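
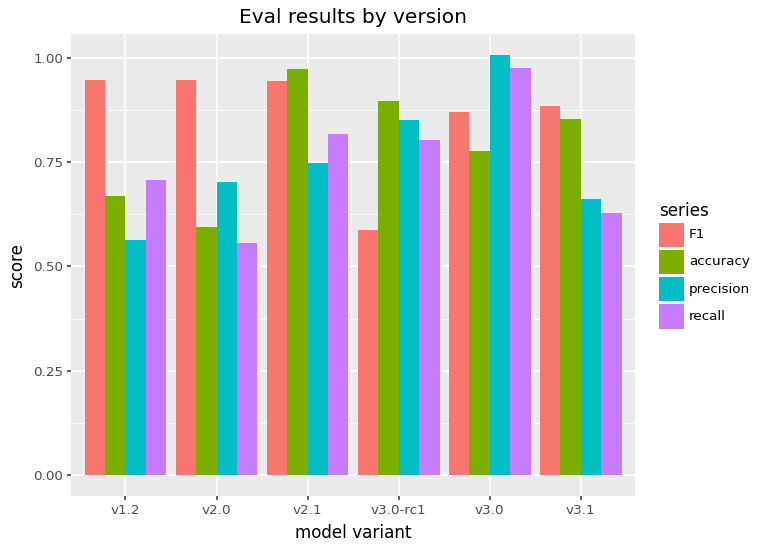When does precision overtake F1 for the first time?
v3.0-rc1

v2.1: precision ≈ 0.7 vs F1 ≈ 0.9 (not yet); v3.0-rc1: precision ≈ 0.9 vs F1 ≈ 0.6 (first crossover).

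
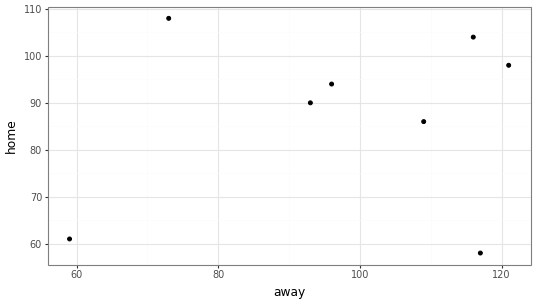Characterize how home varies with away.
no clear correlation

Points are roughly uncorrelated; weak (|r| ≈ 0.2).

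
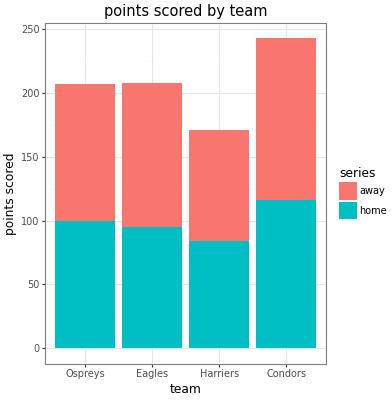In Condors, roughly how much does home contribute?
home top ≈ 125, bottom ≈ 0; segment ≈ 125.

≈ 125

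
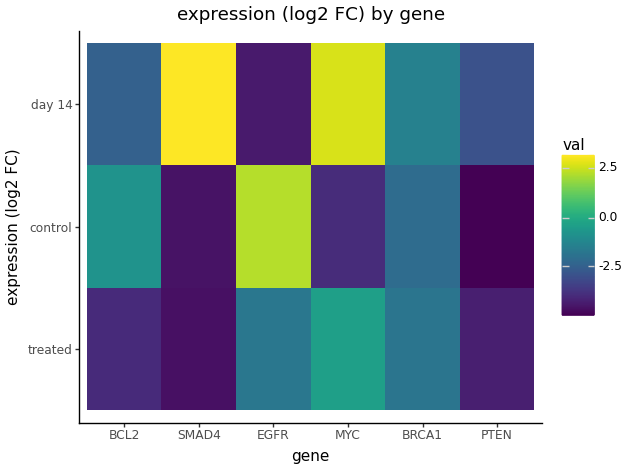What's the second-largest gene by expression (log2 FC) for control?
Top 3 for control: EGFR ≈ 2, BCL2 ≈ -1, BRCA1 ≈ -2.

BCL2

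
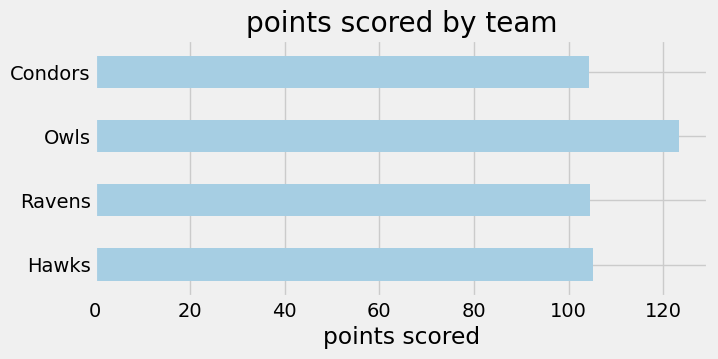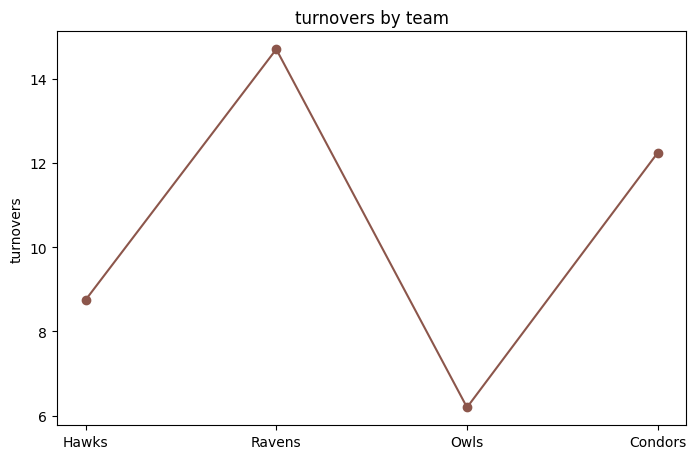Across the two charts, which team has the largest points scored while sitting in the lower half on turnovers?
Owls

Chart 2 median turnovers ≈ 10; below-median teams: Hawks, Owls. Among those, Owls has the highest points scored (≈ 120).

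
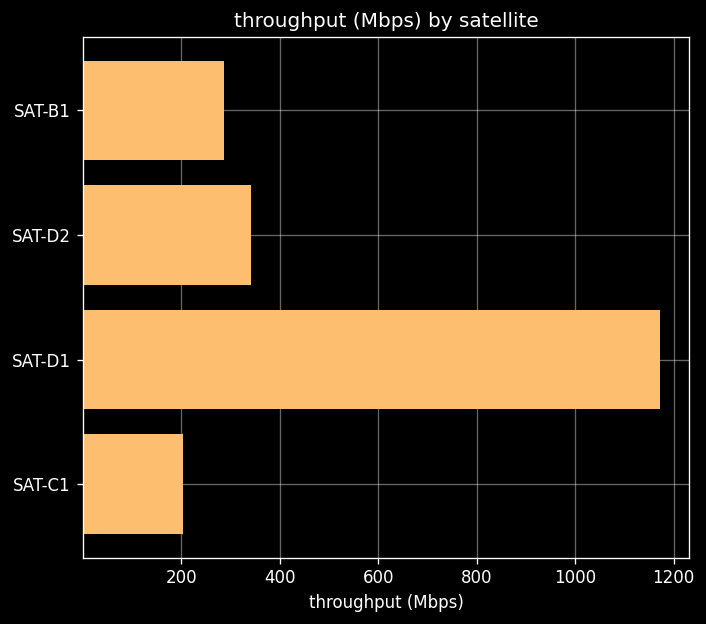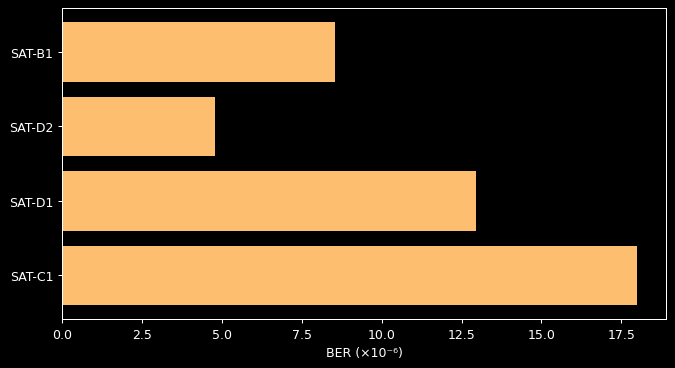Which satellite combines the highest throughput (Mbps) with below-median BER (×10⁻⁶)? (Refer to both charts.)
SAT-D2

Chart 2 median BER (×10⁻⁶) ≈ 10; below-median satellites: SAT-B1, SAT-D2. Among those, SAT-D2 has the highest throughput (Mbps) (≈ 400).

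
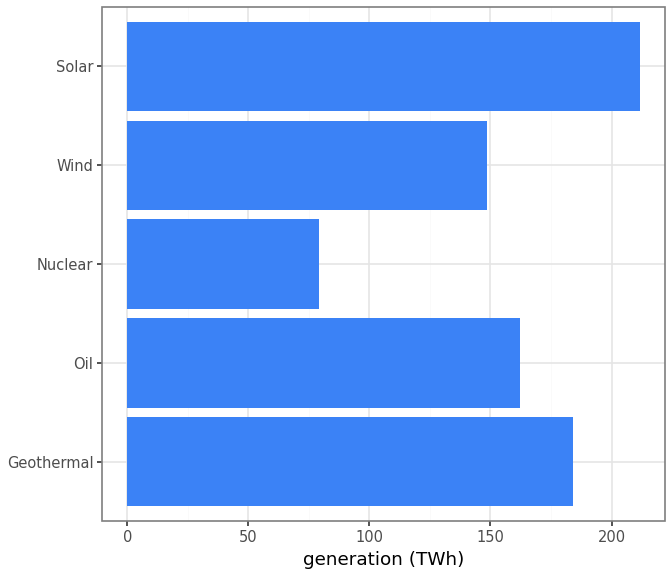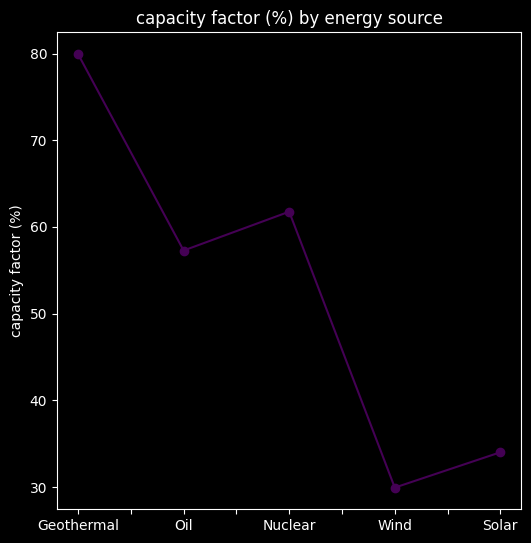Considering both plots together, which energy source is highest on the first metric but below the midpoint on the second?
Chart 2 median capacity factor (%) ≈ 60; below-median energy sources: Wind, Solar. Among those, Solar has the highest generation (TWh) (≈ 220).

Solar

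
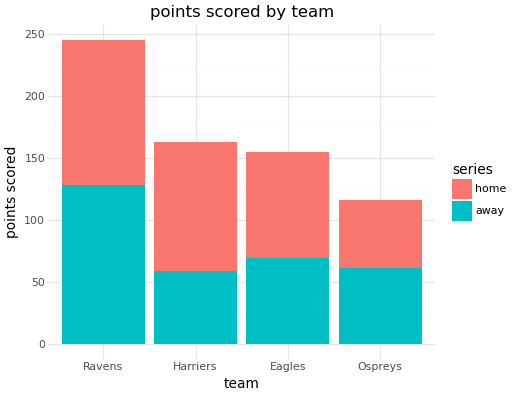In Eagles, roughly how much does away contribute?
≈ 75

away top ≈ 75, bottom ≈ 0; segment ≈ 75.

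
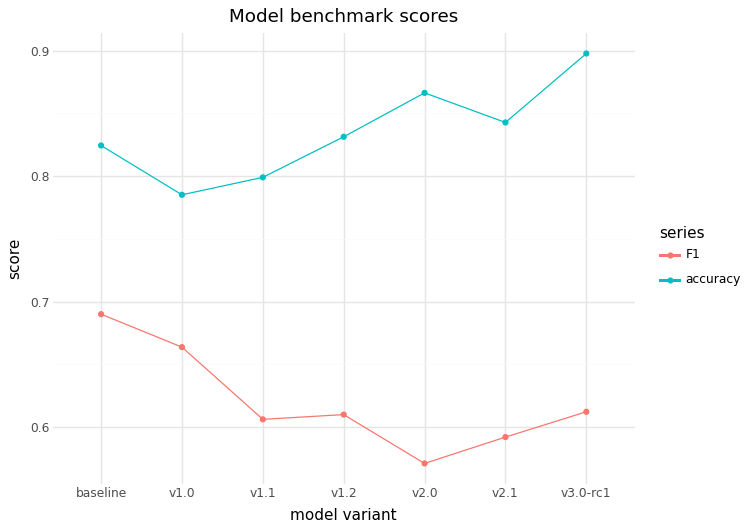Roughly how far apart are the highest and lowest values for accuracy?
Max v3.0-rc1 ≈ 0.90, min v1.0 ≈ 0.80; range ≈ 0.10.

≈ 0.10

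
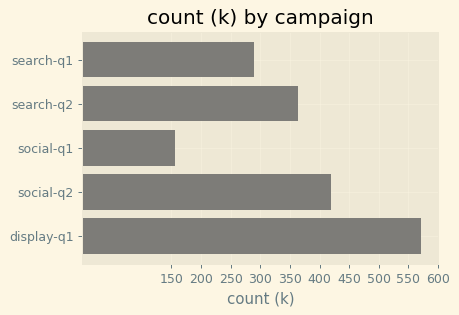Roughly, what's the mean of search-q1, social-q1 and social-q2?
(300 + 150 + 400) / 3 ≈ 283.

≈ 283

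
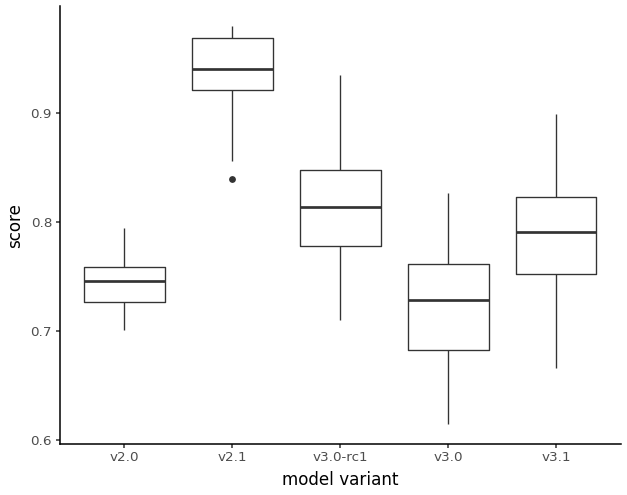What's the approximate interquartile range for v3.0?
≈ 0.08

Q3 ≈ 0.76, Q1 ≈ 0.68; IQR ≈ 0.08.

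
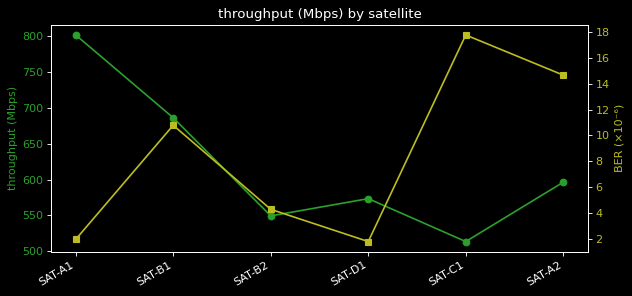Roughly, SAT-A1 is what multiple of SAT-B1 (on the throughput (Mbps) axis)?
≈ 1.19×

SAT-A1 ≈ 800, SAT-B1 ≈ 675; 800/675 ≈ 1.19.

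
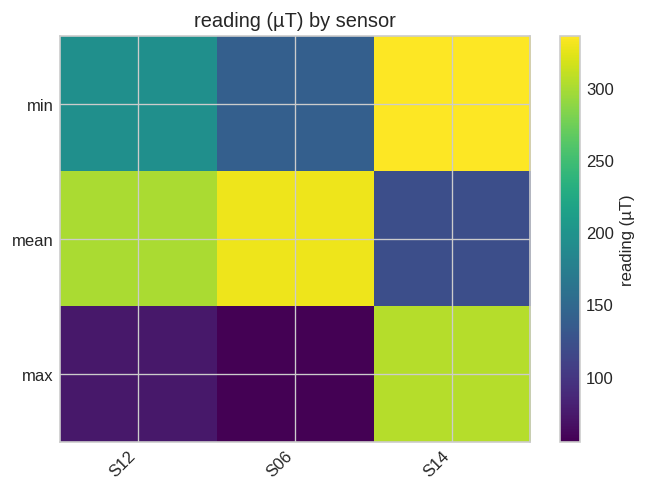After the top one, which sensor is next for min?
S12

Top 3 for min: S14 ≈ 325, S12 ≈ 200, S06 ≈ 150.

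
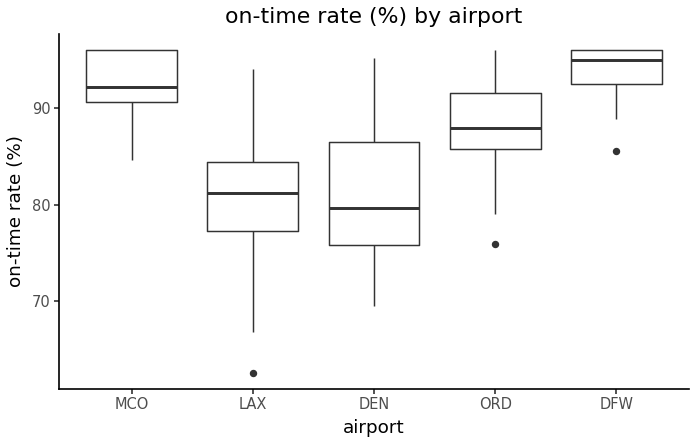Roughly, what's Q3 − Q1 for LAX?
Q3 ≈ 84, Q1 ≈ 78; IQR ≈ 6.

≈ 6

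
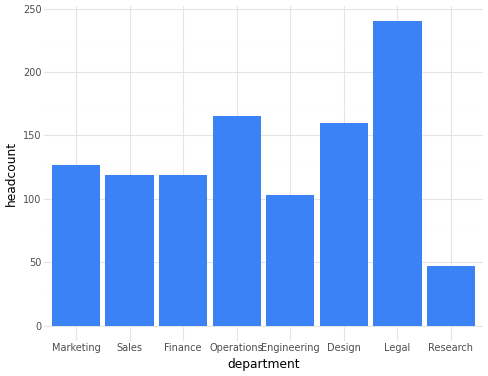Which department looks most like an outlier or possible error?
Legal ≈ 240; the rest sit between ≈ 40 and ≈ 160.

Legal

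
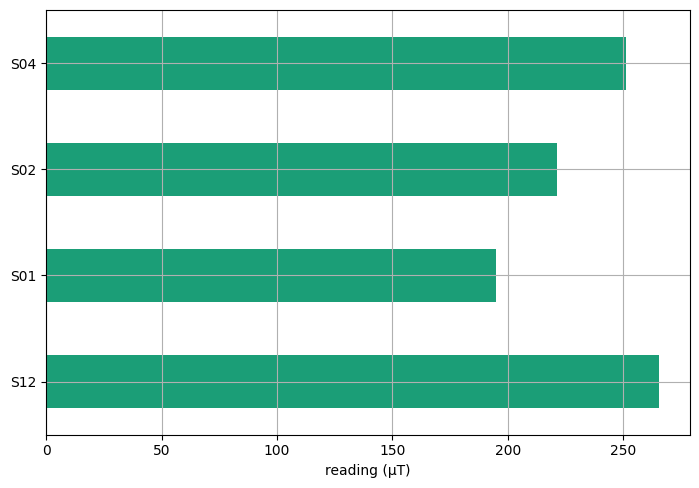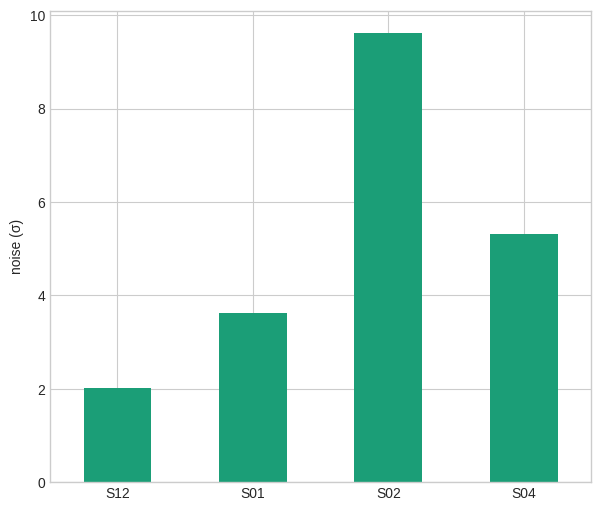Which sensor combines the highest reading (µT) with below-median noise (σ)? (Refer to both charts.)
S12

Chart 2 median noise (σ) ≈ 4; below-median sensors: S12, S01. Among those, S12 has the highest reading (µT) (≈ 275).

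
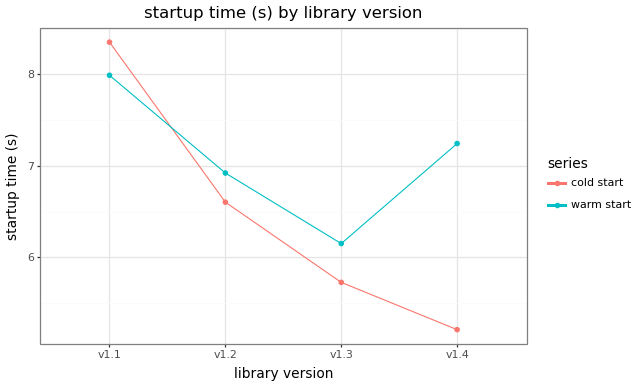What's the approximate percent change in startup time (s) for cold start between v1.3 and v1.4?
v1.3 ≈ 5.5, v1.4 ≈ 5.0; (5.0 − 5.5) / 5.5 ≈ -9.1%.

≈ -9.1%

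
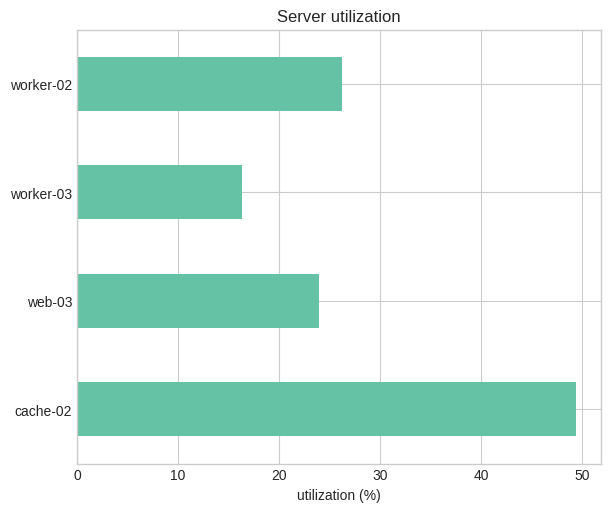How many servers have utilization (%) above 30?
1

Above 30: cache-02.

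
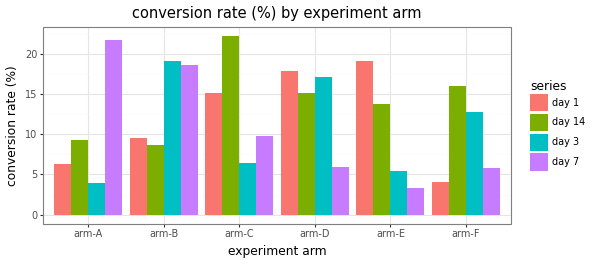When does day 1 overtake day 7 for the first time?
arm-C

arm-B: day 1 ≈ 10 vs day 7 ≈ 18 (not yet); arm-C: day 1 ≈ 16 vs day 7 ≈ 10 (first crossover).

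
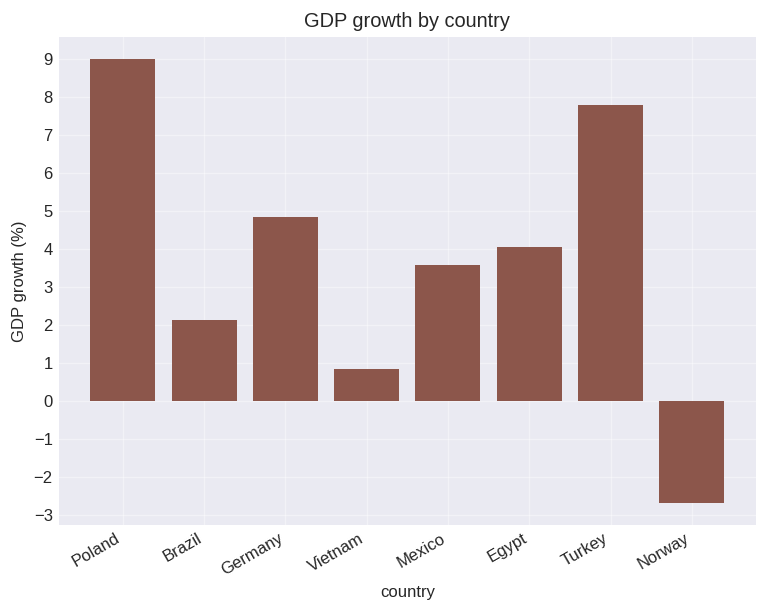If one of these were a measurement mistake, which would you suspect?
Norway ≈ -3; the rest sit between ≈ 1 and ≈ 9.

Norway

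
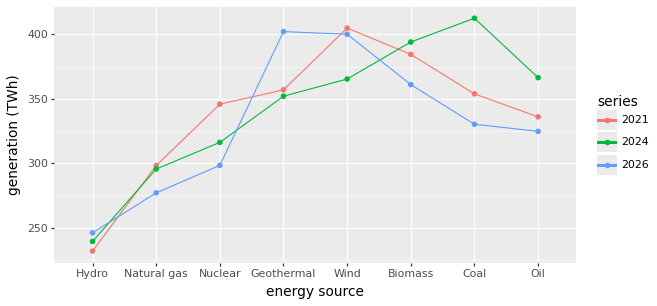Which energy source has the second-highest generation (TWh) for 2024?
Biomass

Top 3 for 2024: Coal ≈ 420, Biomass ≈ 400, Oil ≈ 360.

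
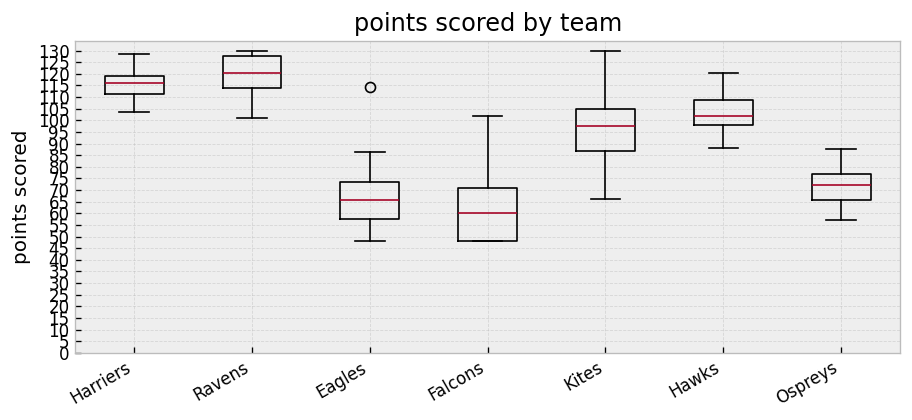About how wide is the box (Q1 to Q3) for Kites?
Q3 ≈ 105, Q1 ≈ 85; IQR ≈ 20.

≈ 20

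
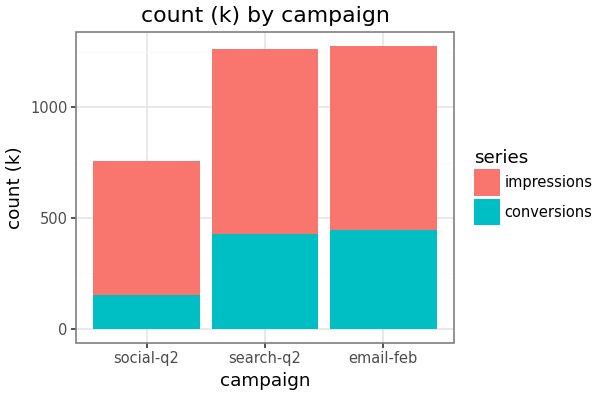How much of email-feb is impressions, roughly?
≈ 800

impressions top ≈ 1200, bottom ≈ 400; segment ≈ 800.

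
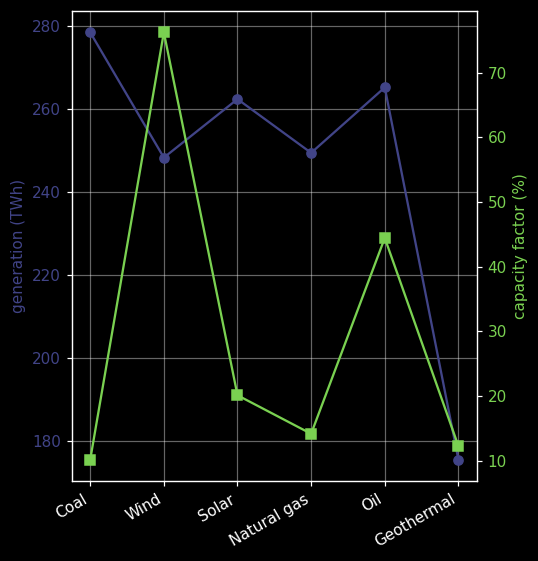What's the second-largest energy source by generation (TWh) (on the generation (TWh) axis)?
Top 3 (on the generation (TWh) axis): Coal ≈ 280, Oil ≈ 270, Solar ≈ 260.

Oil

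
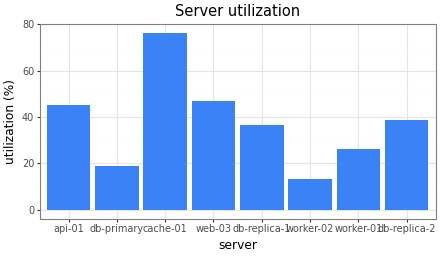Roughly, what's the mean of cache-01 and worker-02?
(80 + 10) / 2 ≈ 45.

≈ 45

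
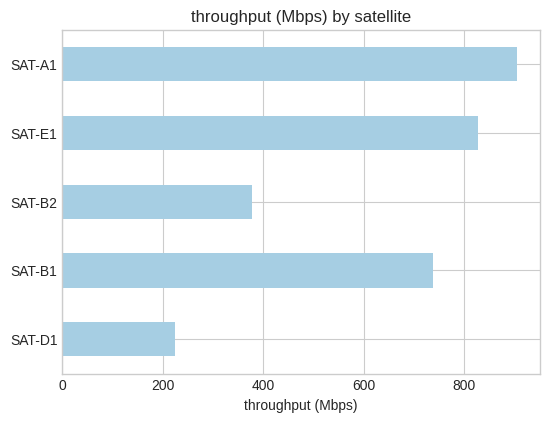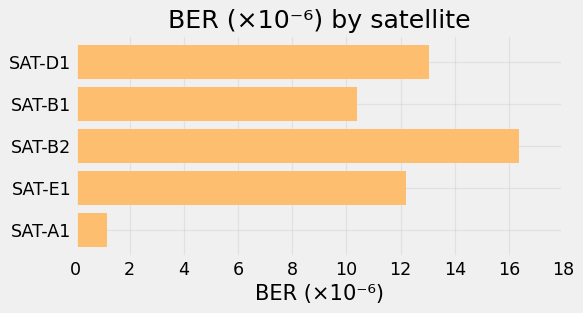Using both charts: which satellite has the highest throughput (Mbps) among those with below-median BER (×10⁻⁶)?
Chart 2 median BER (×10⁻⁶) ≈ 12; below-median satellites: SAT-B1, SAT-A1. Among those, SAT-A1 has the highest throughput (Mbps) (≈ 900).

SAT-A1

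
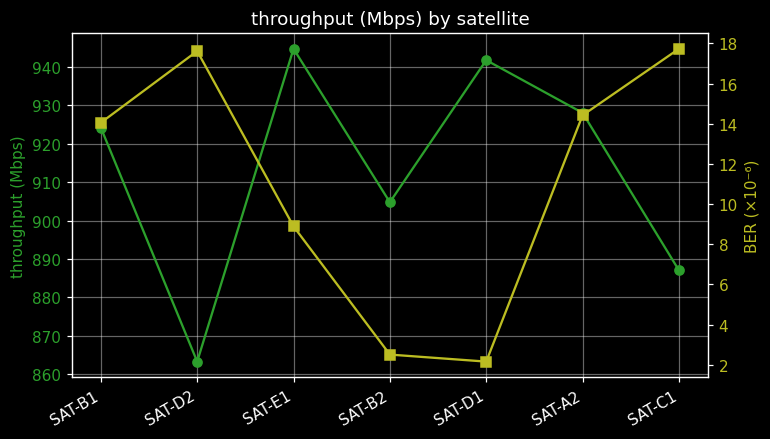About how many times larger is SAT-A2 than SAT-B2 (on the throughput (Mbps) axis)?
≈ 1.03×

SAT-A2 ≈ 930, SAT-B2 ≈ 900; 930/900 ≈ 1.03.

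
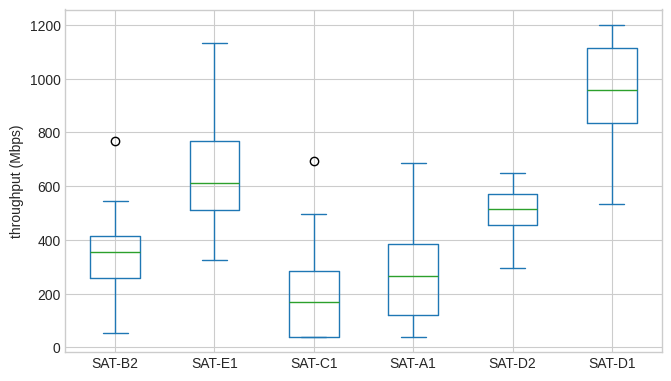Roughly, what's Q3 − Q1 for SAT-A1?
Q3 ≈ 400, Q1 ≈ 100; IQR ≈ 300.

≈ 300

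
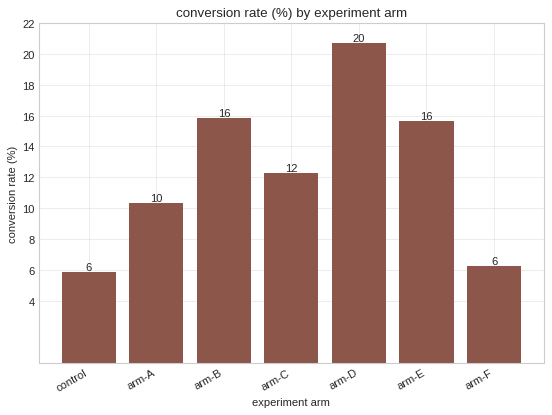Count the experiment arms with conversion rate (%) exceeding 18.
Above 18: arm-D.

1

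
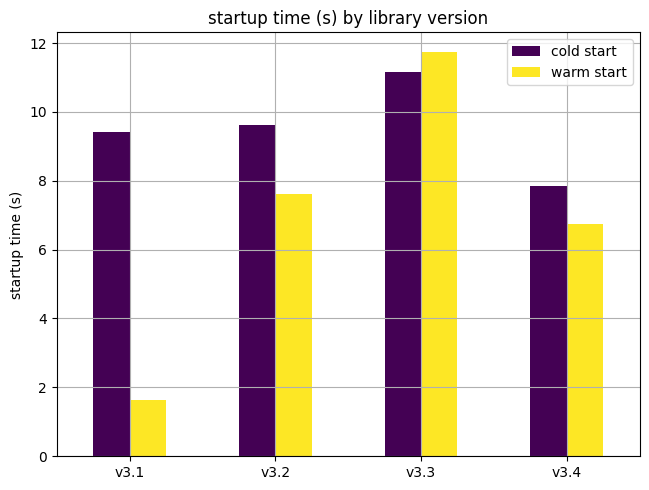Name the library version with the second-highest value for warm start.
v3.2

Top 3 for warm start: v3.3 ≈ 12, v3.2 ≈ 8, v3.4 ≈ 7.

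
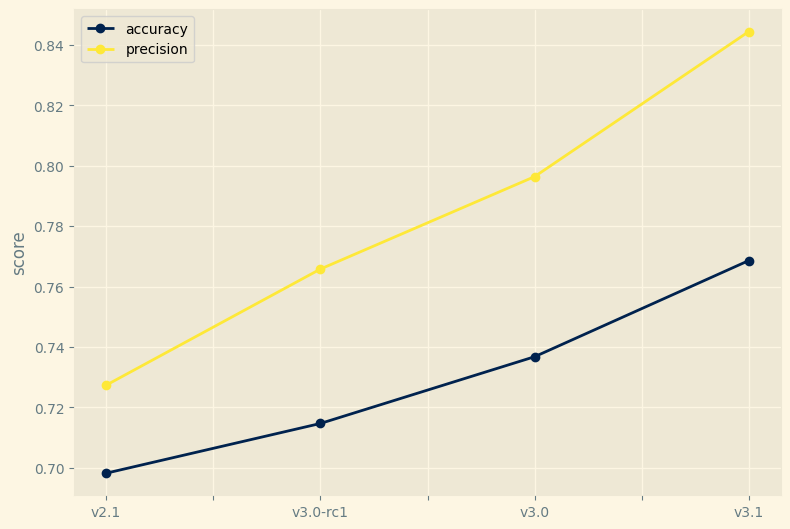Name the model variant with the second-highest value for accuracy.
Top 3 for accuracy: v3.1 ≈ 0.76, v3.0 ≈ 0.74, v3.0-rc1 ≈ 0.72.

v3.0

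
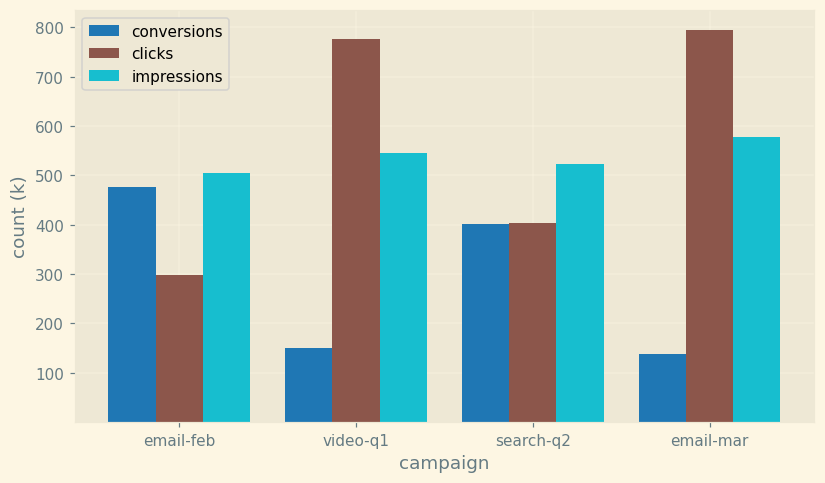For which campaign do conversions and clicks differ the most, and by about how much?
email-mar, ≈ 700 k

email-mar: conversions ≈ 100, clicks ≈ 800 → gap ≈ 700. Next-largest (video-q1) is only ≈ 600.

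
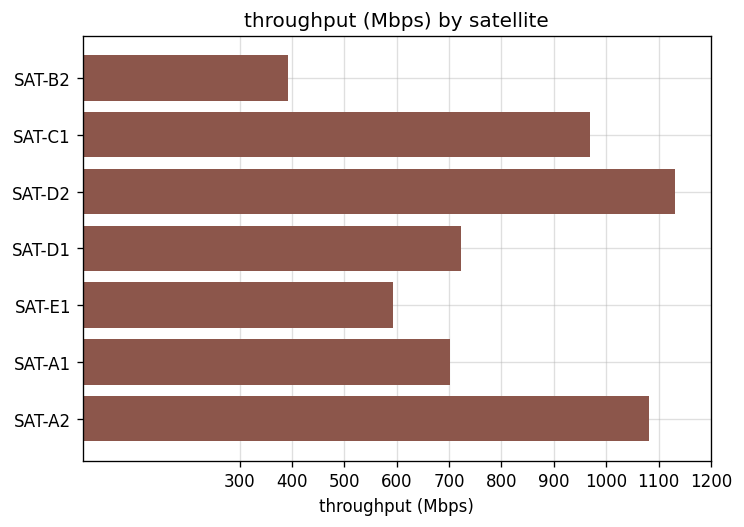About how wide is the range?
Max SAT-D2 ≈ 1100, min SAT-B2 ≈ 400; range ≈ 700.

≈ 700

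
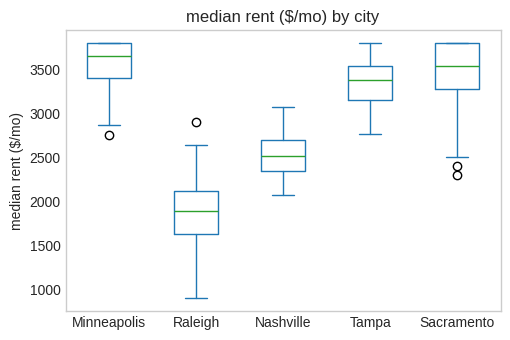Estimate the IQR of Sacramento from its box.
≈ 600

Q3 ≈ 3800, Q1 ≈ 3200; IQR ≈ 600.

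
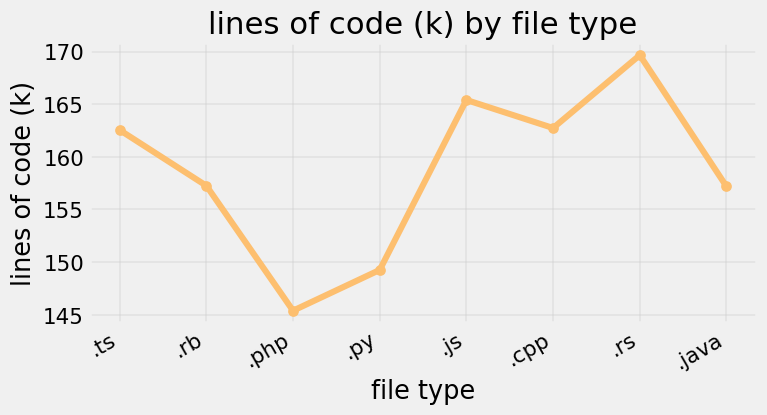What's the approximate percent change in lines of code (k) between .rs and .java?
.rs ≈ 170, .java ≈ 155; (155 − 170) / 170 ≈ -8.8%.

≈ -8.8%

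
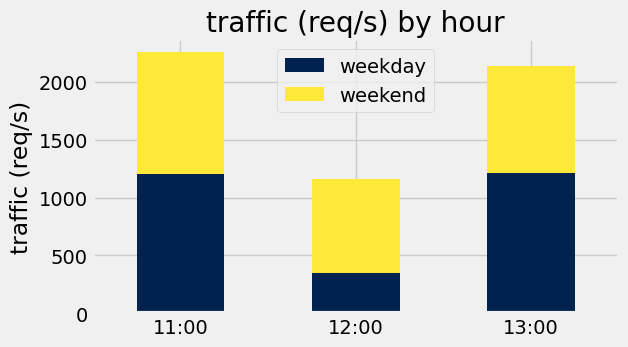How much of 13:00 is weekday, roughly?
≈ 1200

weekday top ≈ 1200, bottom ≈ 0; segment ≈ 1200.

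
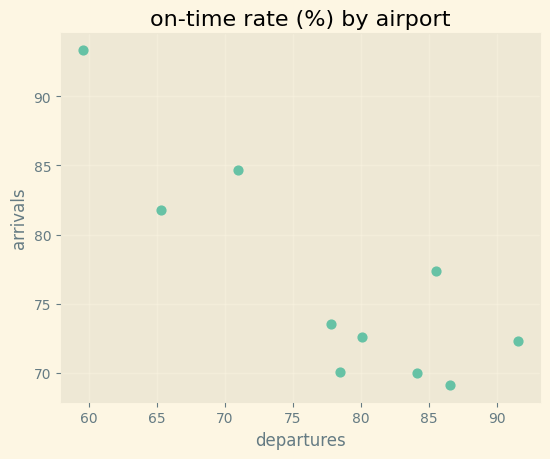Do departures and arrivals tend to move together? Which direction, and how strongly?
negative, strong

Points are negatively correlated; strong (|r| ≈ 0.8).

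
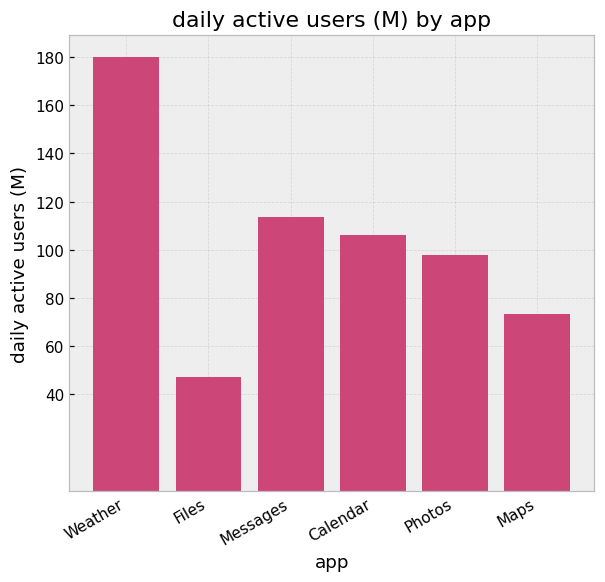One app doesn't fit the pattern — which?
Weather

Weather ≈ 180; the rest sit between ≈ 40 and ≈ 120.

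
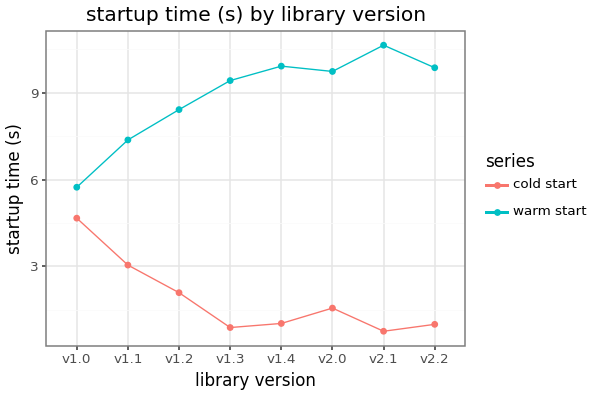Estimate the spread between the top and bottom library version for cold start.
≈ 4

Max v1.0 ≈ 5, min v2.1 ≈ 1; range ≈ 4.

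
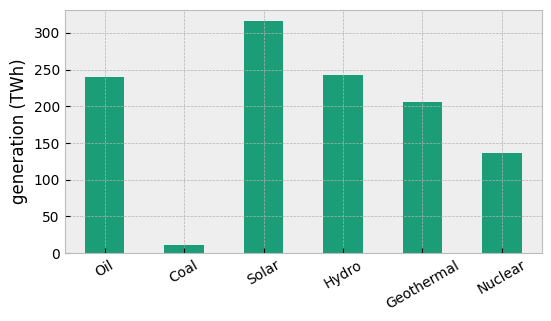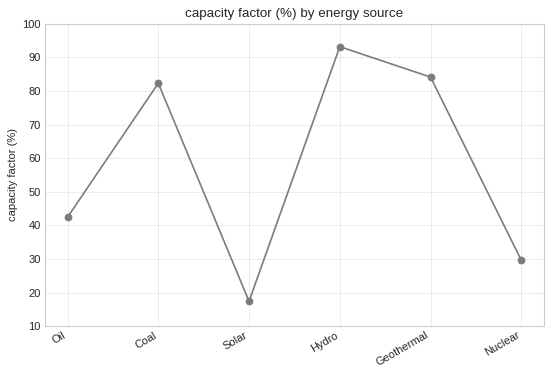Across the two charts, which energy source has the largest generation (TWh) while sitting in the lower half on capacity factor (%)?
Solar

Chart 2 median capacity factor (%) ≈ 60; below-median energy sources: Oil, Solar, Nuclear. Among those, Solar has the highest generation (TWh) (≈ 300).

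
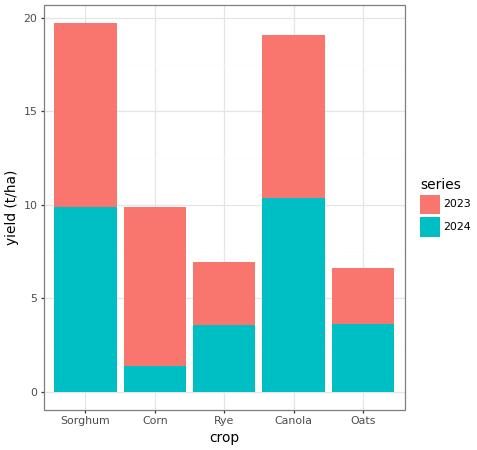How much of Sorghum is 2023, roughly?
2023 top ≈ 20, bottom ≈ 10; segment ≈ 10.

≈ 10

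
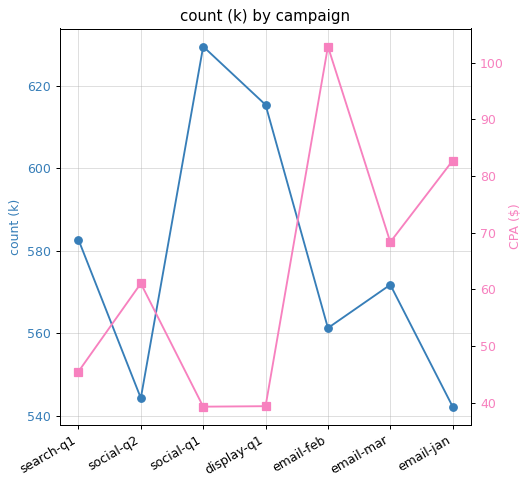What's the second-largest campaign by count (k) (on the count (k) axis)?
Top 3 (on the count (k) axis): social-q1 ≈ 630, display-q1 ≈ 620, search-q1 ≈ 580.

display-q1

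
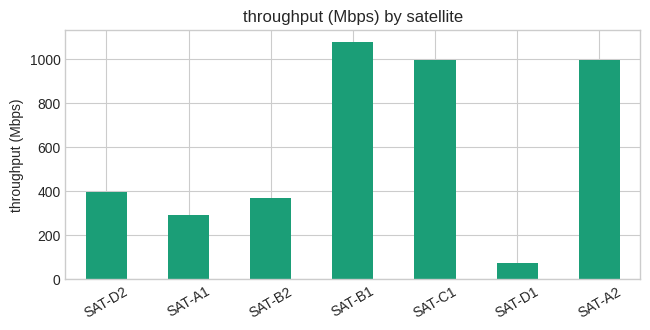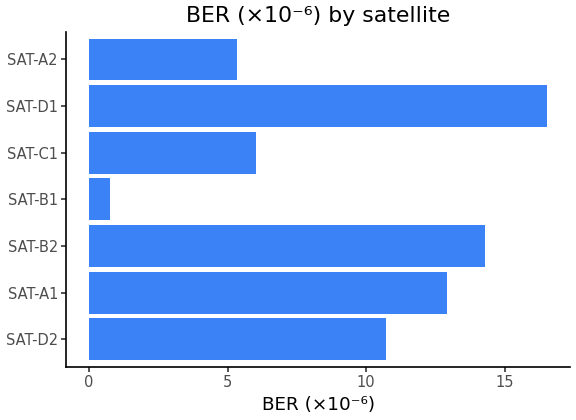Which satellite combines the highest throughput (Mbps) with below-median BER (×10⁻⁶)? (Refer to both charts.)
SAT-B1

Chart 2 median BER (×10⁻⁶) ≈ 10; below-median satellites: SAT-B1, SAT-C1, SAT-A2. Among those, SAT-B1 has the highest throughput (Mbps) (≈ 1100).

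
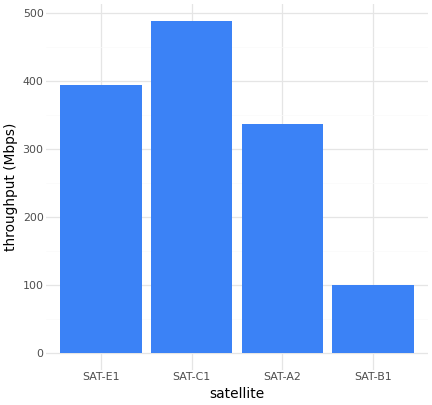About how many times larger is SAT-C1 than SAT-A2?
≈ 1.43×

SAT-C1 ≈ 500, SAT-A2 ≈ 350; 500/350 ≈ 1.43.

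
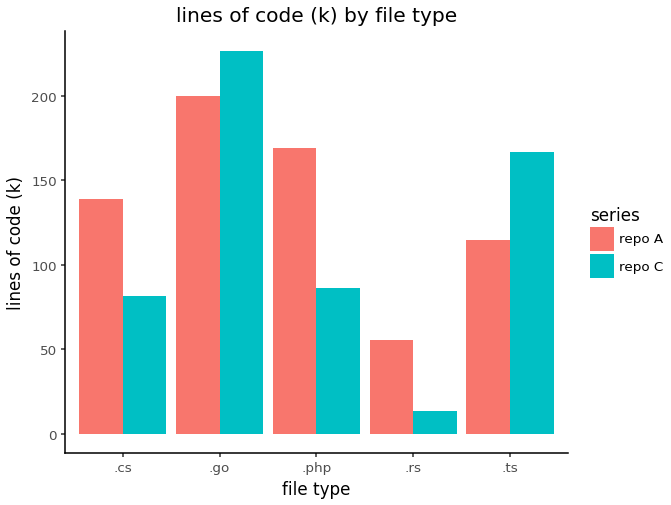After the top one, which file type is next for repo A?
.php

Top 3 for repo A: .go ≈ 200, .php ≈ 160, .cs ≈ 140.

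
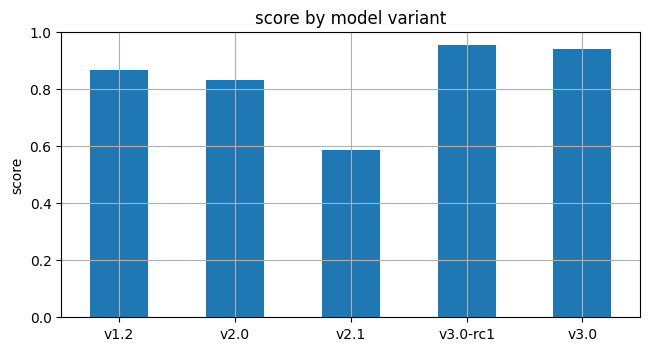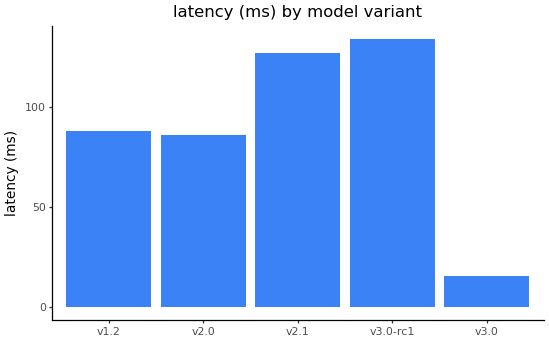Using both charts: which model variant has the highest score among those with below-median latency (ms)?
Chart 2 median latency (ms) ≈ 80; below-median model variants: v2.0, v3.0. Among those, v3.0 has the highest score (≈ 0.9).

v3.0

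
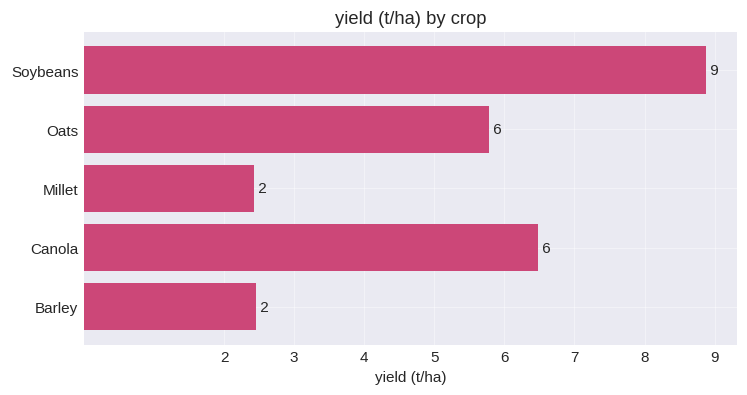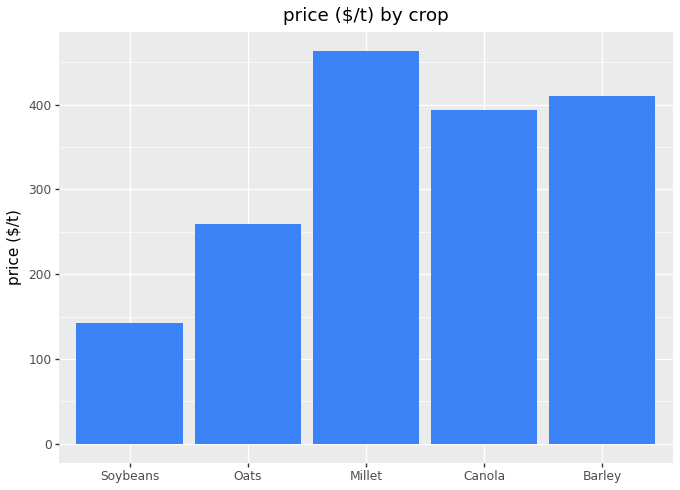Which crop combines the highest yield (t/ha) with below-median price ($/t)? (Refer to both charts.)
Soybeans

Chart 2 median price ($/t) ≈ 400; below-median crops: Soybeans, Oats. Among those, Soybeans has the highest yield (t/ha) (≈ 9).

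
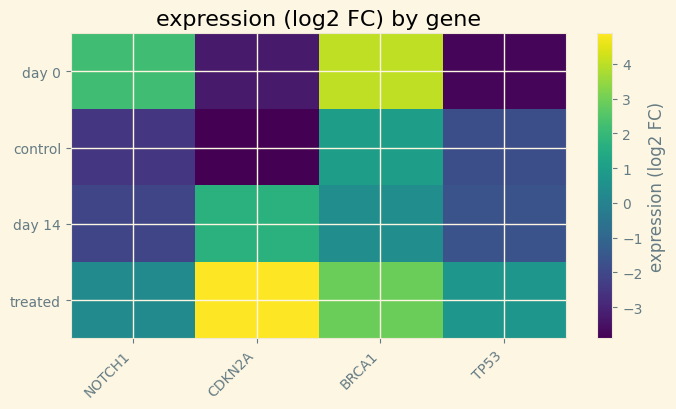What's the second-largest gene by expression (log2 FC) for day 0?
NOTCH1

Top 3 for day 0: BRCA1 ≈ 4, NOTCH1 ≈ 2, CDKN2A ≈ -3.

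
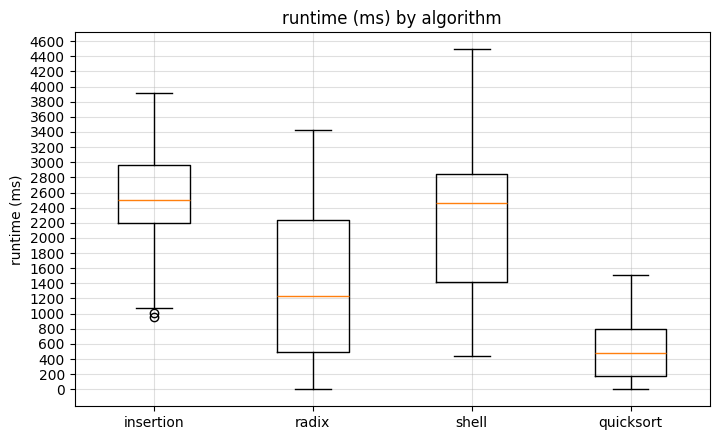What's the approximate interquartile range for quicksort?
≈ 600

Q3 ≈ 800, Q1 ≈ 200; IQR ≈ 600.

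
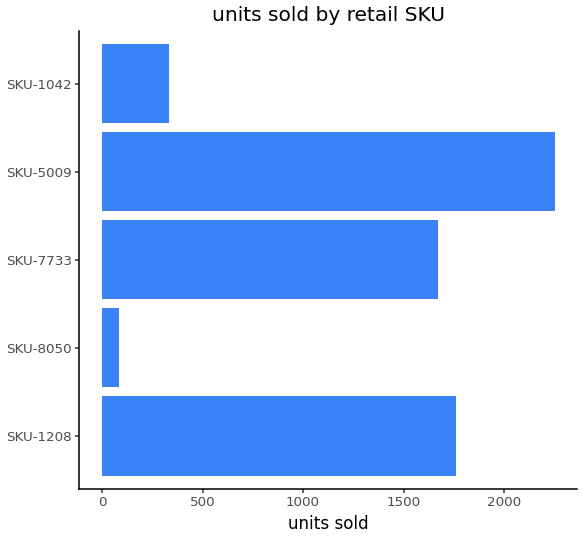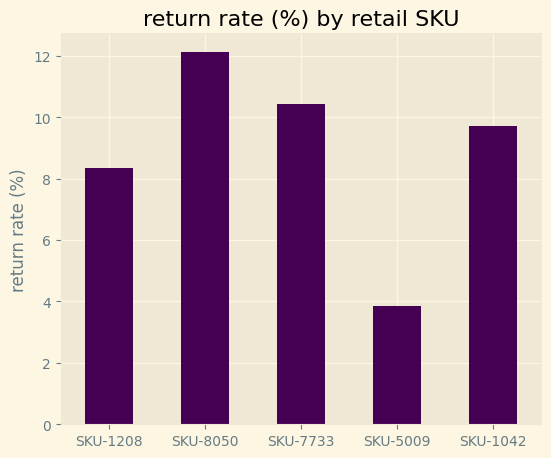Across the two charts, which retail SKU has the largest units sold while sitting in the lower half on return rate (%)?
Chart 2 median return rate (%) ≈ 10; below-median retail SKUs: SKU-1208, SKU-5009. Among those, SKU-5009 has the highest units sold (≈ 2500).

SKU-5009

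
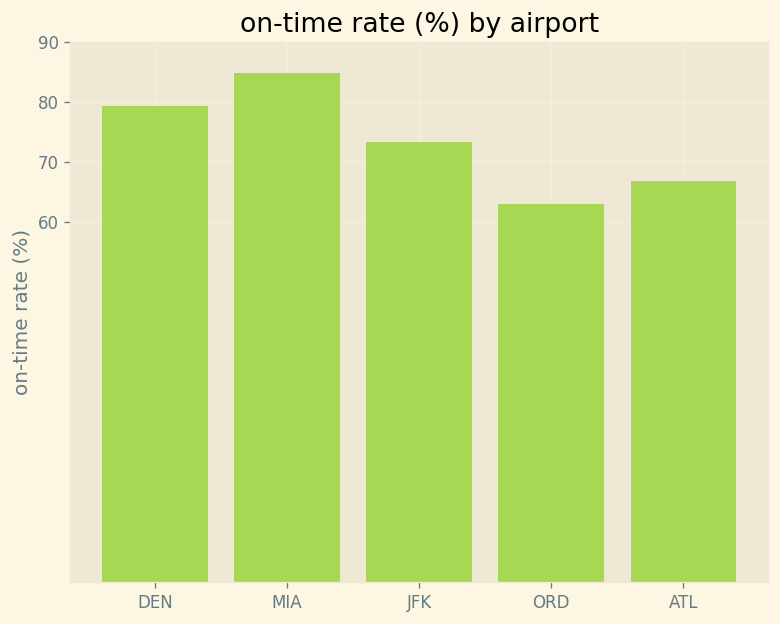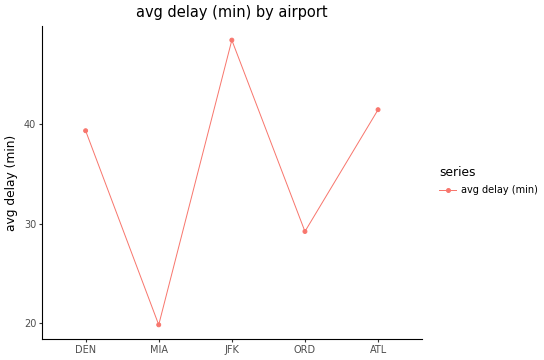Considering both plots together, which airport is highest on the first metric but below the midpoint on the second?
Chart 2 median avg delay (min) ≈ 40; below-median airports: MIA, ORD. Among those, MIA has the highest on-time rate (%) (≈ 80).

MIA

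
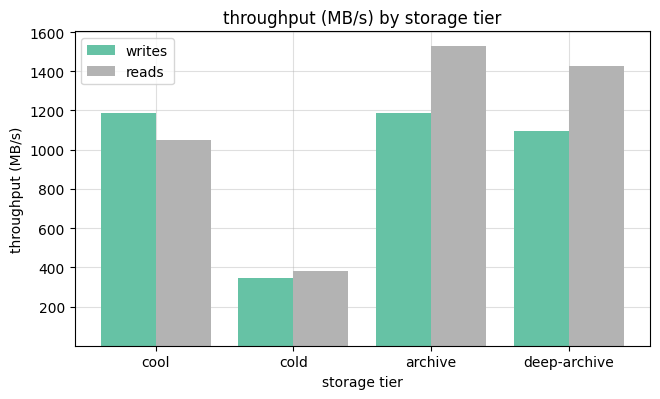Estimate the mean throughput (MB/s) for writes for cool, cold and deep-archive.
≈ 867

(1200 + 400 + 1000) / 3 ≈ 867.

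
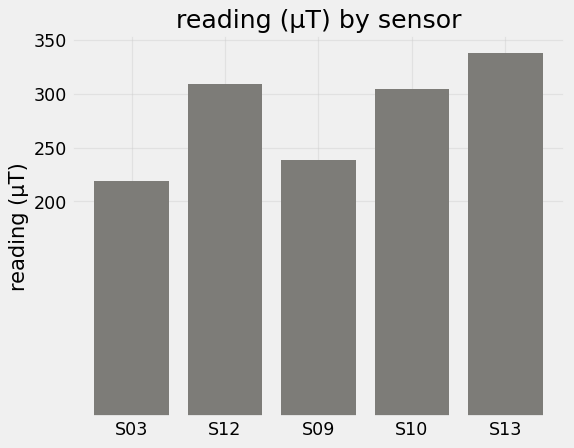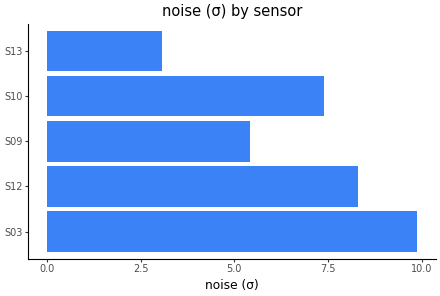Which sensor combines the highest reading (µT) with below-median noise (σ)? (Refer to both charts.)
Chart 2 median noise (σ) ≈ 7; below-median sensors: S09, S13. Among those, S13 has the highest reading (µT) (≈ 350).

S13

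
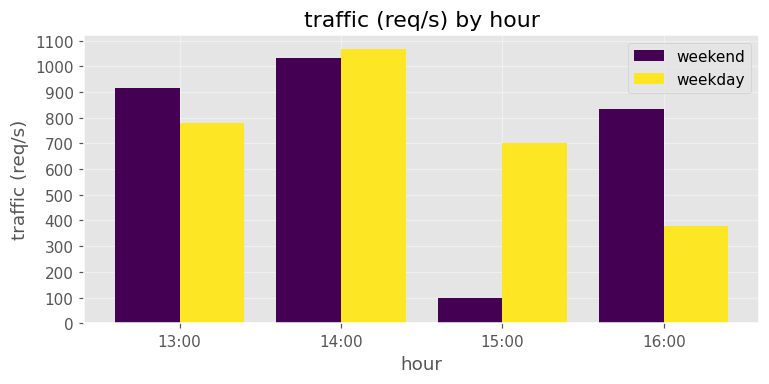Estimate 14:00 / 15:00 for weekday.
14:00 ≈ 1100, 15:00 ≈ 700; 1100/700 ≈ 1.57.

≈ 1.57×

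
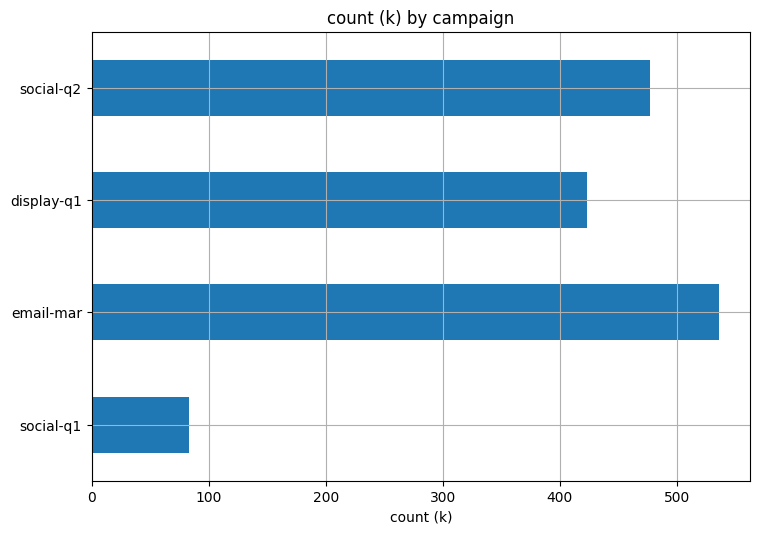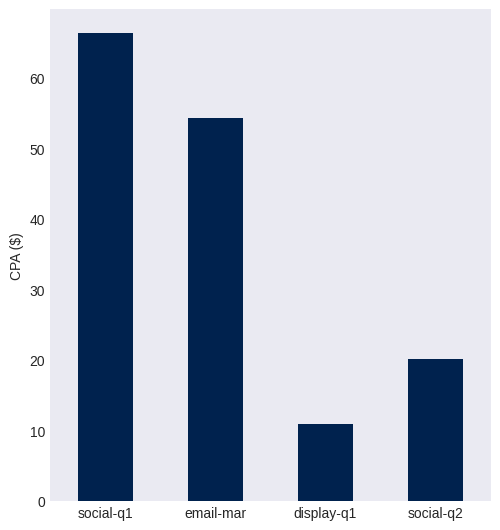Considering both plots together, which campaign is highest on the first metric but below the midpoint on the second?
Chart 2 median CPA ($) ≈ 40; below-median campaigns: display-q1, social-q2. Among those, social-q2 has the highest count (k) (≈ 500).

social-q2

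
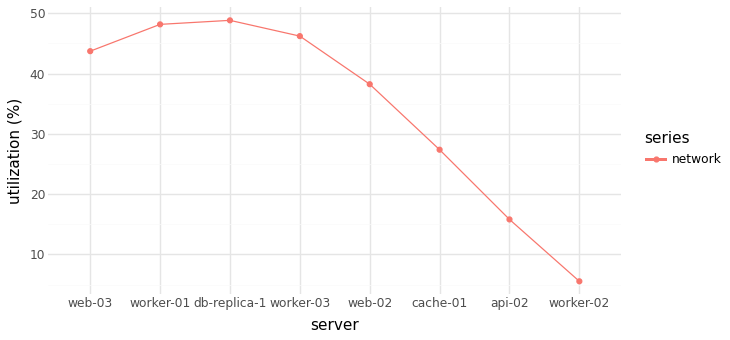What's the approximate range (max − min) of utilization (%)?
Max db-replica-1 ≈ 50, min worker-02 ≈ 5; range ≈ 45.

≈ 45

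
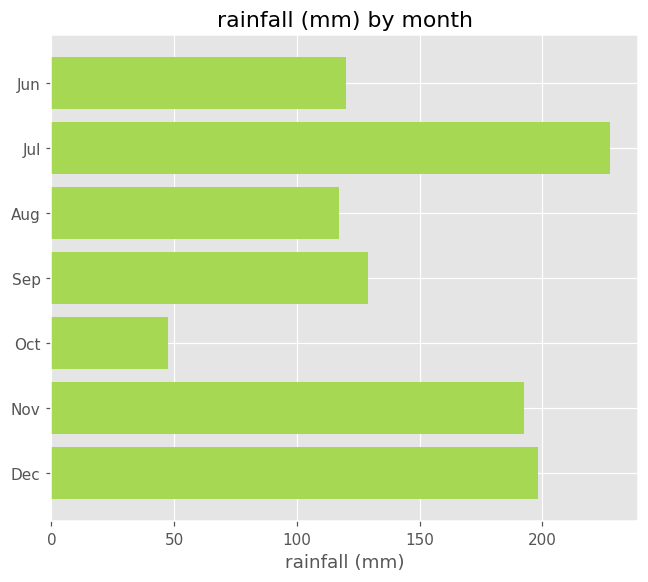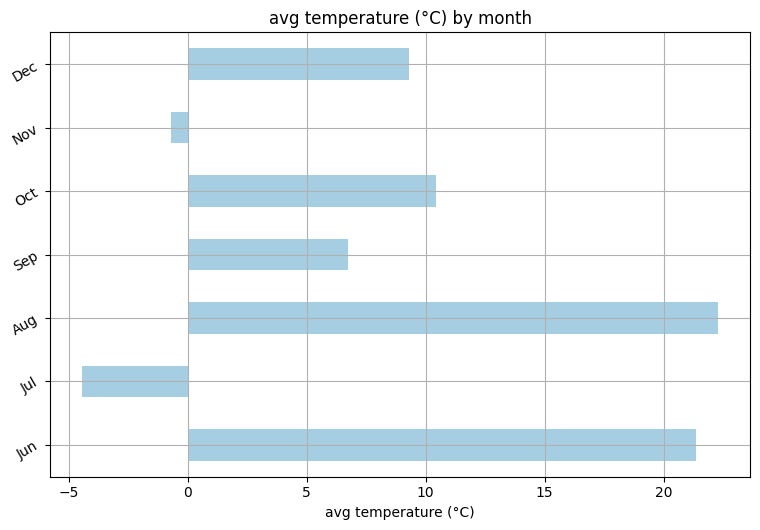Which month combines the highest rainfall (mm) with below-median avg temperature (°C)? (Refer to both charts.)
Jul

Chart 2 median avg temperature (°C) ≈ 10; below-median months: Jul, Sep, Nov. Among those, Jul has the highest rainfall (mm) (≈ 225).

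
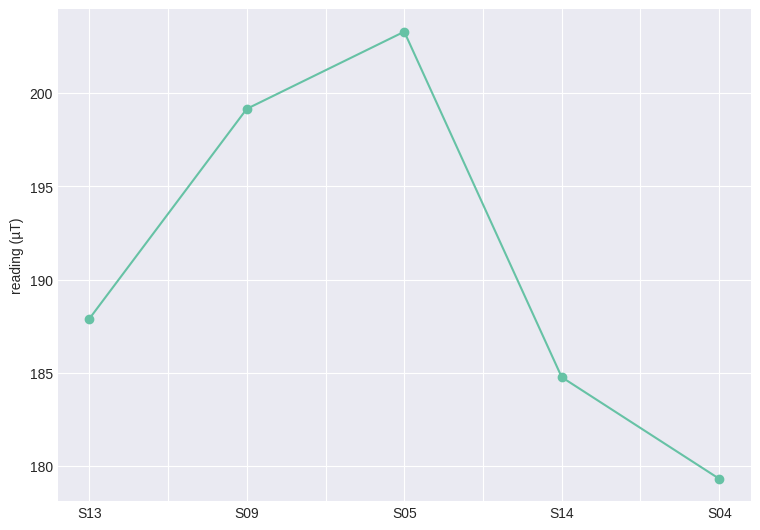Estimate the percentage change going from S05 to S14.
≈ -9.8%

S05 ≈ 204, S14 ≈ 184; (184 − 204) / 204 ≈ -9.8%.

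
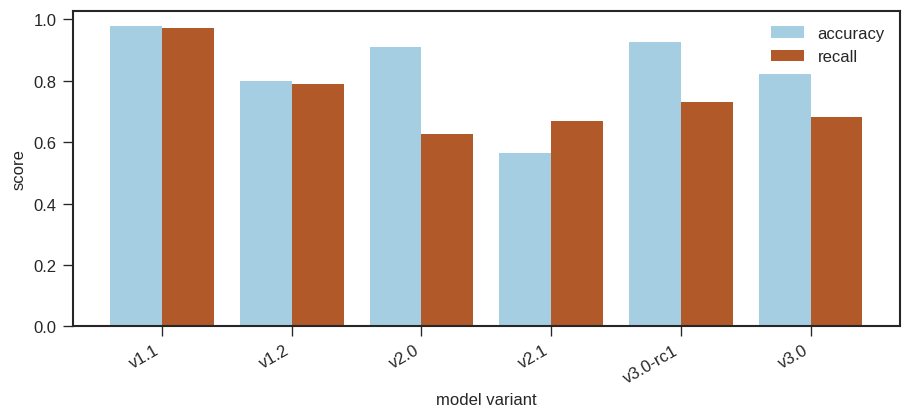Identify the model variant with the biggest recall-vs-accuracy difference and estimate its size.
v2.0: recall ≈ 0.6, accuracy ≈ 0.9 → gap ≈ 0.3. Next-largest (v3.0-rc1) is only ≈ 0.2.

v2.0, ≈ 0.3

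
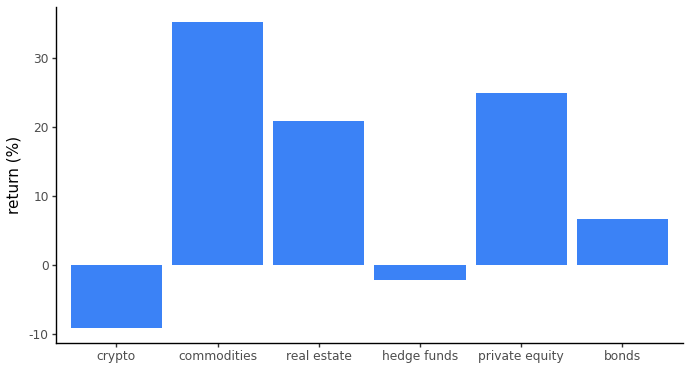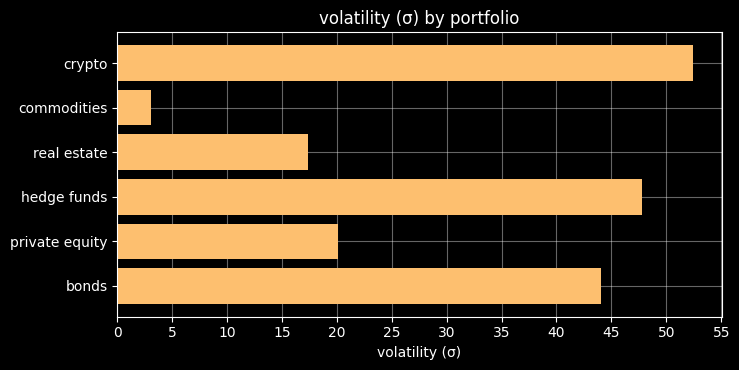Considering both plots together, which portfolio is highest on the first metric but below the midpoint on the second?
commodities

Chart 2 median volatility (σ) ≈ 30; below-median portfolios: commodities, real estate, private equity. Among those, commodities has the highest return (%) (≈ 35).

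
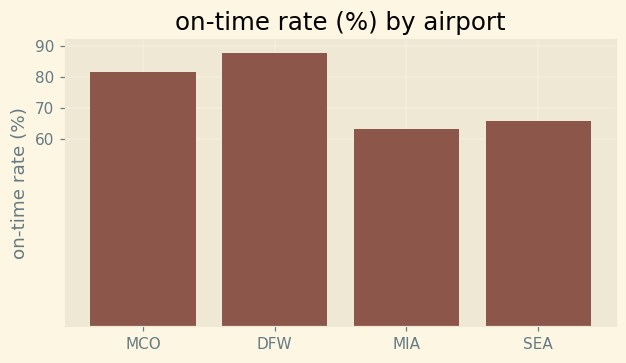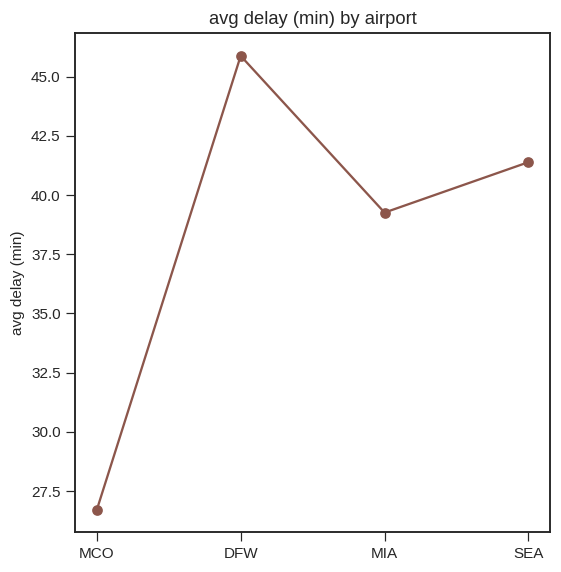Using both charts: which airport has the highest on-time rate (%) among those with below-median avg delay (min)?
Chart 2 median avg delay (min) ≈ 40; below-median airports: MCO, MIA. Among those, MCO has the highest on-time rate (%) (≈ 80).

MCO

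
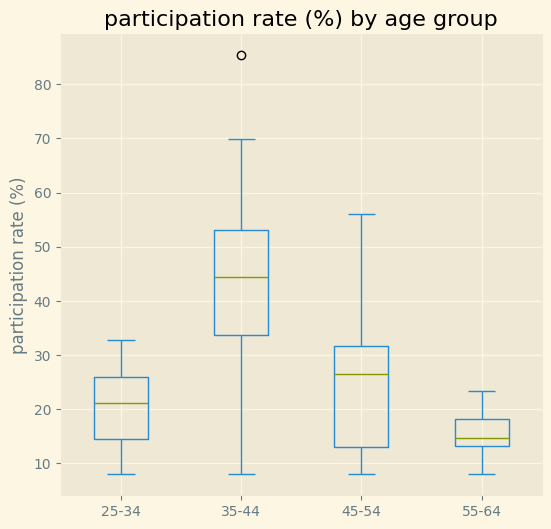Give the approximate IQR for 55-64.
≈ 5

Q3 ≈ 20, Q1 ≈ 15; IQR ≈ 5.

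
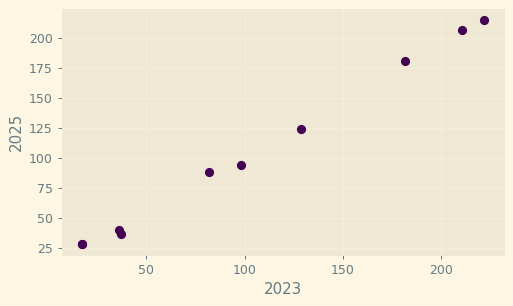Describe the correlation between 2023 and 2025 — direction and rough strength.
positive, strong

Points are positively correlated; strong (|r| ≈ 1.0).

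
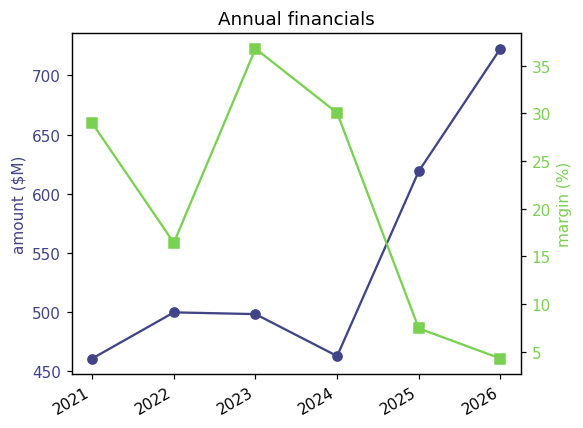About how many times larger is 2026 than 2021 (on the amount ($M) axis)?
2026 ≈ 725, 2021 ≈ 450; 725/450 ≈ 1.61.

≈ 1.61×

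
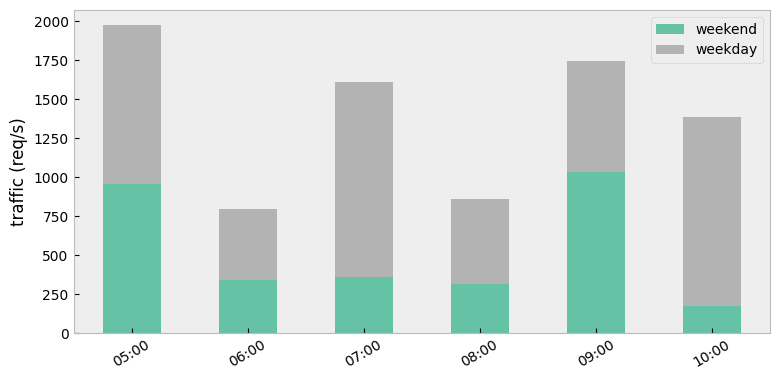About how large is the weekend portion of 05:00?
≈ 1000

weekend top ≈ 1000, bottom ≈ 0; segment ≈ 1000.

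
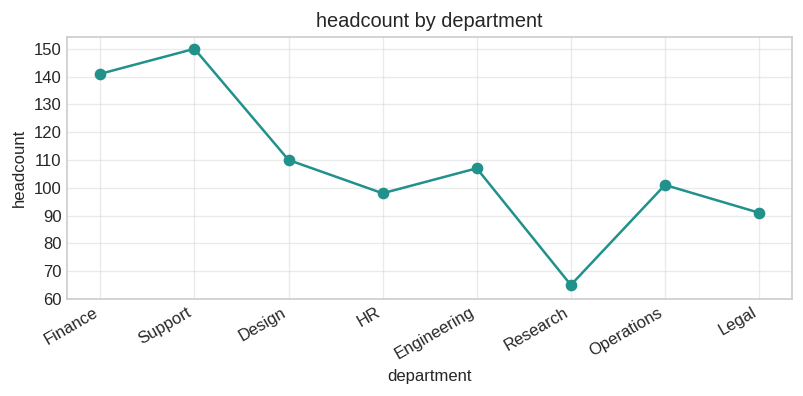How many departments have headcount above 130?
Above 130: Finance, Support.

2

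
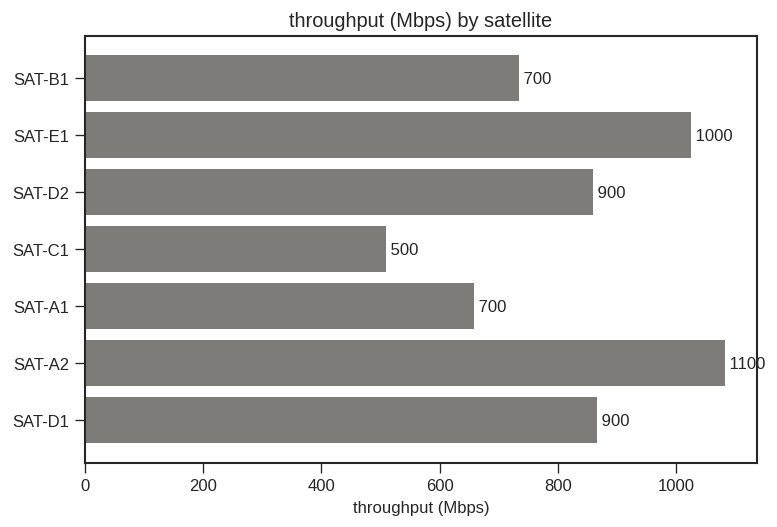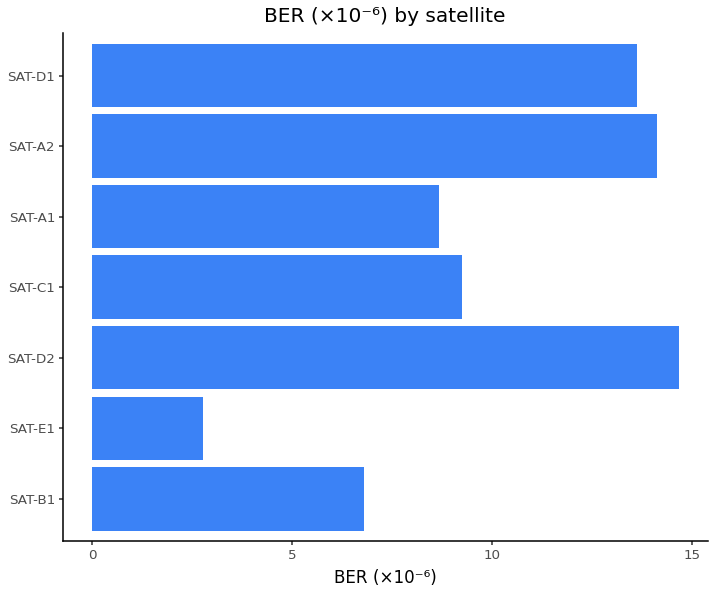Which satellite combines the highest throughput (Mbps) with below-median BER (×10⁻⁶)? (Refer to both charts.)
Chart 2 median BER (×10⁻⁶) ≈ 10; below-median satellites: SAT-B1, SAT-E1, SAT-A1. Among those, SAT-E1 has the highest throughput (Mbps) (≈ 1000).

SAT-E1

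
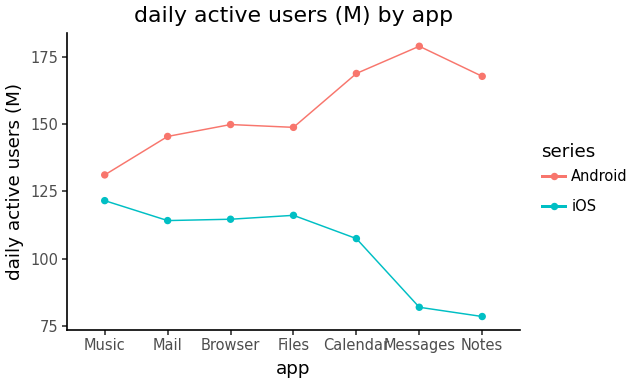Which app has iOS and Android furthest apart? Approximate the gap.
Messages: iOS ≈ 80, Android ≈ 180 → gap ≈ 100. Next-largest (Notes) is only ≈ 90.

Messages, ≈ 100 M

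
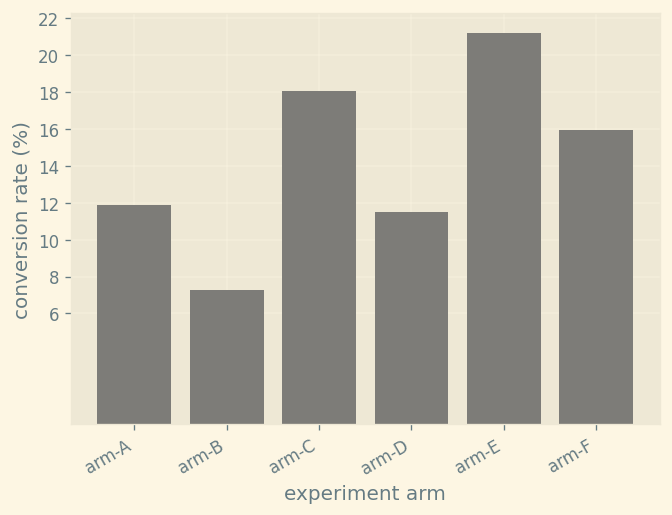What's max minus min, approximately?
Max arm-E ≈ 22, min arm-B ≈ 8; range ≈ 14.

≈ 14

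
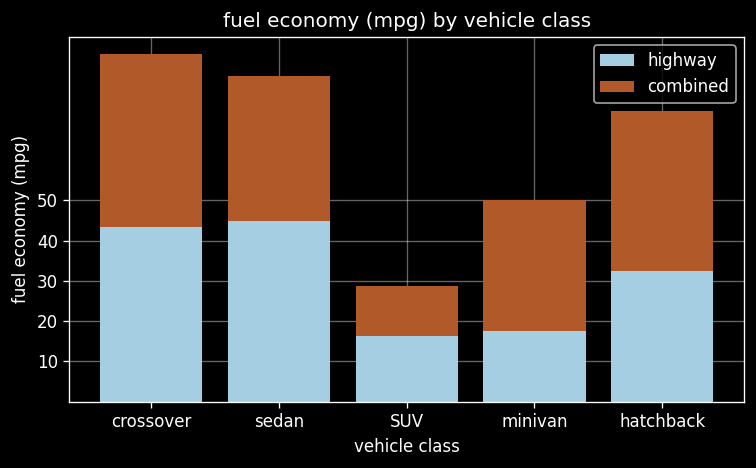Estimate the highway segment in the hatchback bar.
≈ 30

highway top ≈ 30, bottom ≈ 0; segment ≈ 30.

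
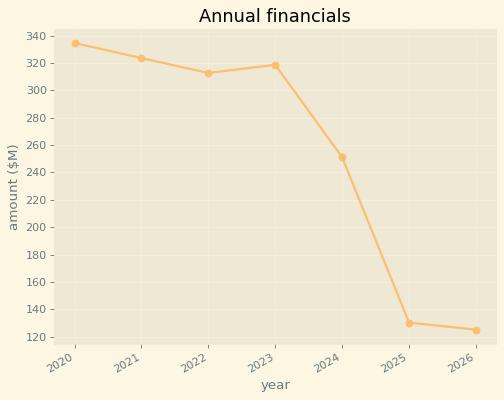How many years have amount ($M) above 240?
Above 240: 2020, 2021, 2022, 2023, 2024.

5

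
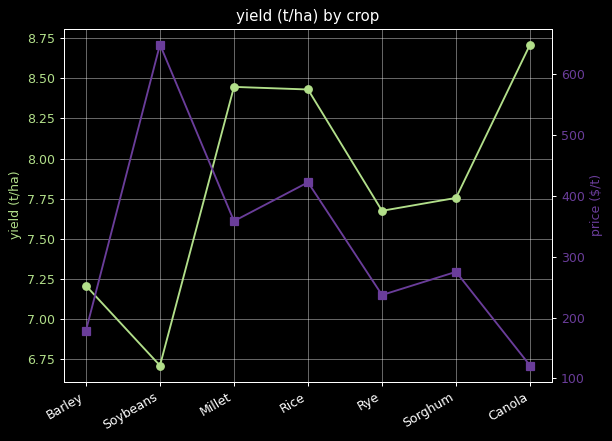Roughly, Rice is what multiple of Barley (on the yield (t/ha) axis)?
Rice ≈ 8.4, Barley ≈ 7.2; 8.4/7.2 ≈ 1.17.

≈ 1.17×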